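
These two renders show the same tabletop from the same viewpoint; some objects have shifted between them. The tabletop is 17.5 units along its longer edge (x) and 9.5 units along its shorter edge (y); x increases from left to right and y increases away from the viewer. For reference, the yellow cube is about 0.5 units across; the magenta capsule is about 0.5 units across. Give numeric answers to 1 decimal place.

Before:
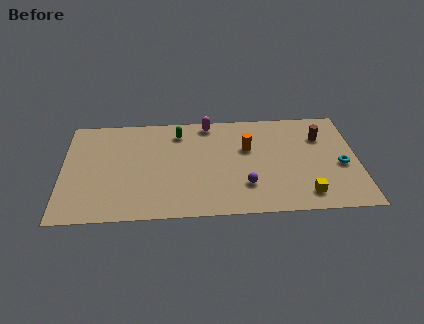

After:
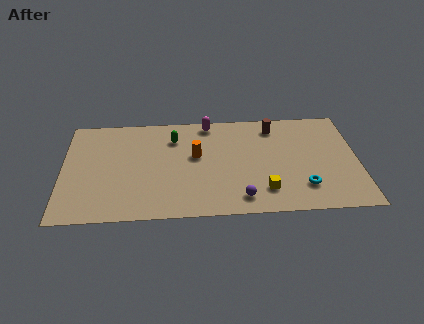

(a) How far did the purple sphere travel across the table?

1.1

From (10.8, 2.6) to (10.5, 1.5), the purple sphere covered √(0.3² + 1.1²) ≈ 1.1 units.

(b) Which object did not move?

the magenta capsule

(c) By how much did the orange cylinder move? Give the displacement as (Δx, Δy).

(-3.1, -0.5)

The orange cylinder started near (11.0, 6.0) and ended near (7.9, 5.5).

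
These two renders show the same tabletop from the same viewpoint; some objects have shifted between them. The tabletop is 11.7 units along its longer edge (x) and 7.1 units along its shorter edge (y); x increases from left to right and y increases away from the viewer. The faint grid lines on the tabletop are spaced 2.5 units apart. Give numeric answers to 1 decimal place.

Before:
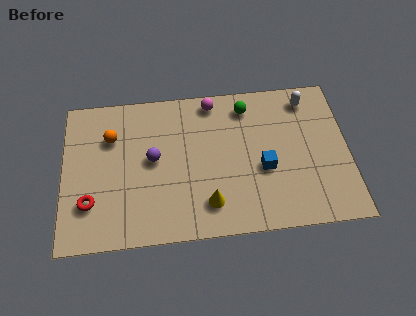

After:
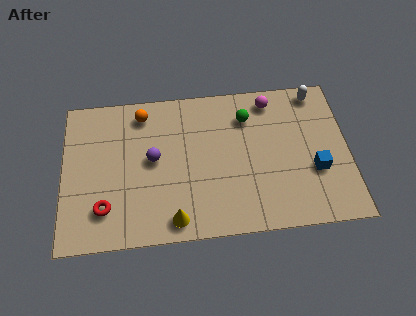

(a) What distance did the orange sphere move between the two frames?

1.6

The orange sphere was near (2.0, 5.0) before and (3.3, 6.0) after, so it travelled √(1.3² + 1.0²) ≈ 1.6 units.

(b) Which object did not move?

the purple sphere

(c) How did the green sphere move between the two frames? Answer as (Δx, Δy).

(0.0, -0.5)

From the two frames, the green sphere sits at roughly (7.6, 5.9) before and (7.6, 5.4) after.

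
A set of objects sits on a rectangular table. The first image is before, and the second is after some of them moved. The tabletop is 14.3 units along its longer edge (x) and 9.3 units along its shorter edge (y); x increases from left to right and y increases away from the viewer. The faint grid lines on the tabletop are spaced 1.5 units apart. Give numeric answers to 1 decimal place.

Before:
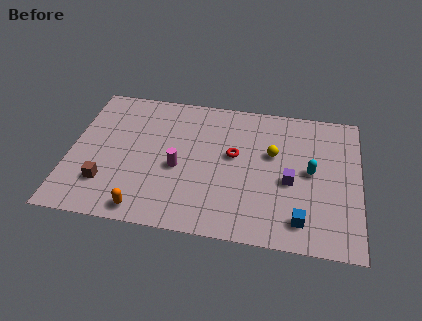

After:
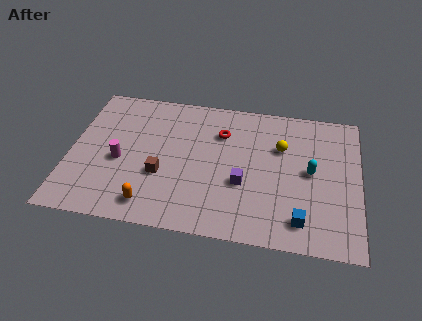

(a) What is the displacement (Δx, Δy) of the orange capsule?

(0.3, 0.4)

The orange capsule started near (3.9, 1.0) and ended near (4.2, 1.4).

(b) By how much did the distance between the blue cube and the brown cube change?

-2.5

They were about 9.6 units apart before and 7.1 after — 2.5 units closer together.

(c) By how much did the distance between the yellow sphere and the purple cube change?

+1.3

They were about 1.9 units apart before and 3.2 after — 1.3 units further apart.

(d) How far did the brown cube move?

2.9

The brown cube moved from about (1.9, 2.4) to (4.6, 3.4), a distance of √(2.7² + 1.0²) ≈ 2.9.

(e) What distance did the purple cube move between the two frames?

2.4

The purple cube moved from about (10.9, 4.0) to (8.6, 3.5), a distance of √(2.3² + 0.5²) ≈ 2.4.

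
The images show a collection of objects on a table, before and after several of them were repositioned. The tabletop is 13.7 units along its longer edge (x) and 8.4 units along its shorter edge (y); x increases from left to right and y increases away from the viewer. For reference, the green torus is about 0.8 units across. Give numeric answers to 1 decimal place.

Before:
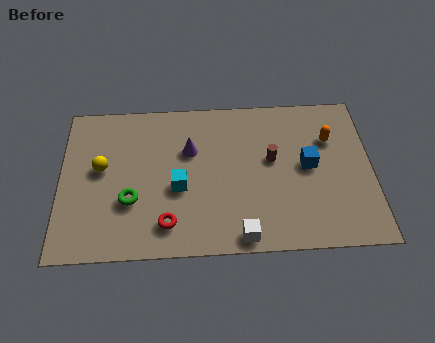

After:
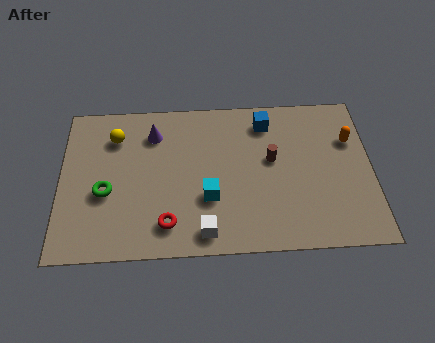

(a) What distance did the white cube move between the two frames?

1.6

From (7.9, 0.8) to (6.3, 1.1), the white cube covered √(1.6² + 0.3²) ≈ 1.6 units.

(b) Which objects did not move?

the red torus and the brown cylinder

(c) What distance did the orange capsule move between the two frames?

0.9

From (11.9, 5.8) to (12.8, 5.7), the orange capsule covered √(0.9² + 0.1²) ≈ 0.9 units.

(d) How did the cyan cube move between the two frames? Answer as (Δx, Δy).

(1.3, -0.6)

The cyan cube started near (5.2, 3.5) and ended near (6.5, 2.9).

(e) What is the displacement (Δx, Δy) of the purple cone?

(-1.6, 1.0)

The purple cone was at about (5.7, 5.5) and moved to about (4.1, 6.5).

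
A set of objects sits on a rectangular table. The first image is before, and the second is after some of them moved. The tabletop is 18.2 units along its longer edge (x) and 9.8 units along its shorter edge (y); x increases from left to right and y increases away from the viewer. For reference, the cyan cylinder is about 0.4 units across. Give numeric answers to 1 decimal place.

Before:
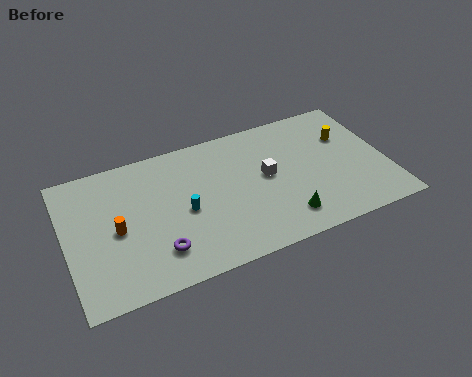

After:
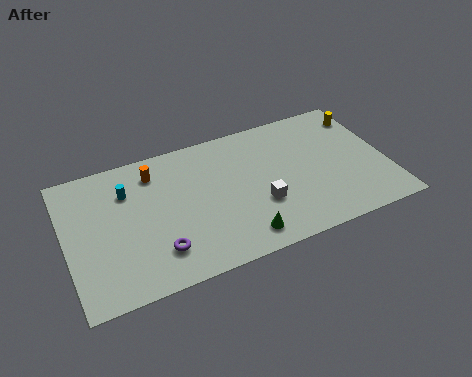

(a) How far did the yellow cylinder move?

1.8

The yellow cylinder was near (16.2, 6.6) before and (17.4, 7.9) after, so it travelled √(1.2² + 1.3²) ≈ 1.8 units.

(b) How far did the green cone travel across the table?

2.5

From (12.0, 1.9) to (9.5, 1.5), the green cone covered √(2.5² + 0.4²) ≈ 2.5 units.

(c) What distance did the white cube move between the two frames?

2.0

The white cube moved from about (11.4, 5.3) to (10.8, 3.4), a distance of √(0.6² + 1.9²) ≈ 2.0.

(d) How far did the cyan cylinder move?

4.0

The cyan cylinder moved from about (6.6, 4.5) to (3.6, 7.1), a distance of √(3.0² + 2.6²) ≈ 4.0.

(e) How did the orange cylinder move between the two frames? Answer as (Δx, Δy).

(2.4, 3.3)

From the two frames, the orange cylinder sits at roughly (2.8, 4.6) before and (5.2, 7.9) after.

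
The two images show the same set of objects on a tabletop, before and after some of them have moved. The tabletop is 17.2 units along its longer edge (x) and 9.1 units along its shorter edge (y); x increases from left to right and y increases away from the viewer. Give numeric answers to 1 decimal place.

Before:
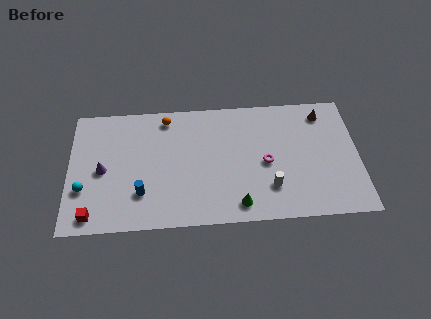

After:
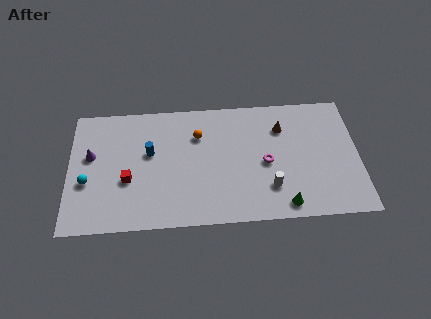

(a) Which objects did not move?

the white cylinder and the magenta torus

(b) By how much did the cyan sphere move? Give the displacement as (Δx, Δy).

(0.2, 0.5)

From the two frames, the cyan sphere sits at roughly (0.9, 3.0) before and (1.1, 3.5) after.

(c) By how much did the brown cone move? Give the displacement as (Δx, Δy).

(-2.5, -0.9)

The brown cone started near (15.2, 7.6) and ended near (12.7, 6.7).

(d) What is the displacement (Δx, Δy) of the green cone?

(2.7, -0.2)

From the two frames, the green cone sits at roughly (10.0, 1.3) before and (12.7, 1.1) after.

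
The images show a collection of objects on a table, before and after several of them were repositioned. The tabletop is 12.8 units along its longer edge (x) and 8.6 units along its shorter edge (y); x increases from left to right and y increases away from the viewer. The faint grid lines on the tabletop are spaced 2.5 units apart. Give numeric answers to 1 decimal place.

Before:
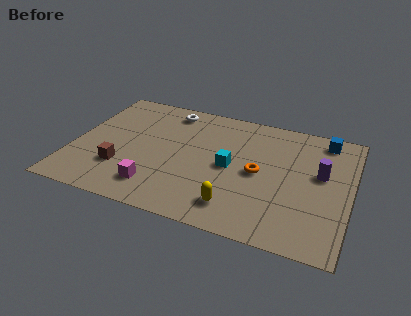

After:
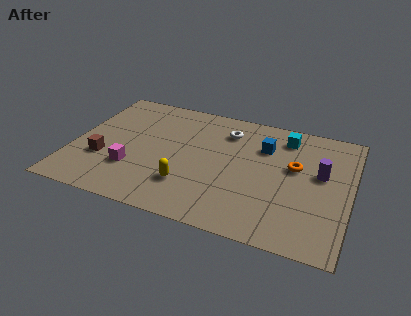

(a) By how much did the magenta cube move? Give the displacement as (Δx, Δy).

(-1.2, 0.9)

The magenta cube was at about (4.1, 1.7) and moved to about (2.9, 2.6).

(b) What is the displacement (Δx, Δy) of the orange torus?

(1.6, 0.9)

The orange torus started near (8.6, 4.2) and ended near (10.2, 5.1).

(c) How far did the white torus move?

2.9

The white torus was near (4.1, 7.4) before and (6.9, 6.7) after, so it travelled √(2.8² + 0.7²) ≈ 2.9 units.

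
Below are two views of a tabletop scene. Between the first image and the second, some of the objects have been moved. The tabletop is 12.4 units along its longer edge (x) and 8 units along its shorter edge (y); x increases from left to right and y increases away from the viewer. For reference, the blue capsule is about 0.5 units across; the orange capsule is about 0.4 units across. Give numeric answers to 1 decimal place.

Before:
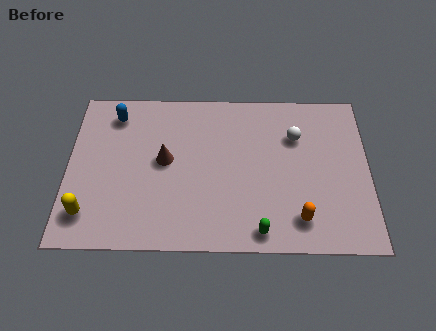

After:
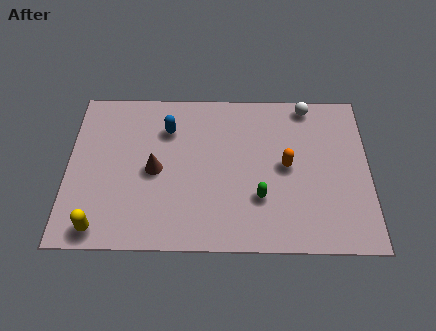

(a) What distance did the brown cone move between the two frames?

0.6

From (4.0, 4.3) to (3.6, 3.8), the brown cone covered √(0.4² + 0.5²) ≈ 0.6 units.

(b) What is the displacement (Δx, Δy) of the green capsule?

(0.0, 1.6)

The green capsule started near (7.9, 0.9) and ended near (7.9, 2.5).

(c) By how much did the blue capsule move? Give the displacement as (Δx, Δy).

(2.2, -0.7)

The blue capsule was at about (1.9, 6.6) and moved to about (4.1, 5.9).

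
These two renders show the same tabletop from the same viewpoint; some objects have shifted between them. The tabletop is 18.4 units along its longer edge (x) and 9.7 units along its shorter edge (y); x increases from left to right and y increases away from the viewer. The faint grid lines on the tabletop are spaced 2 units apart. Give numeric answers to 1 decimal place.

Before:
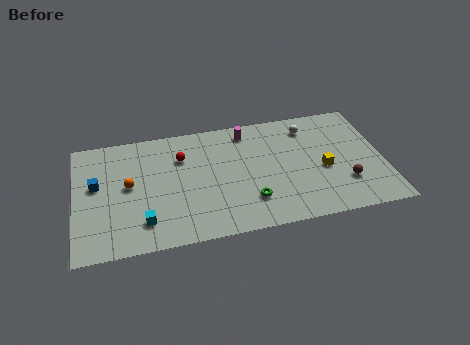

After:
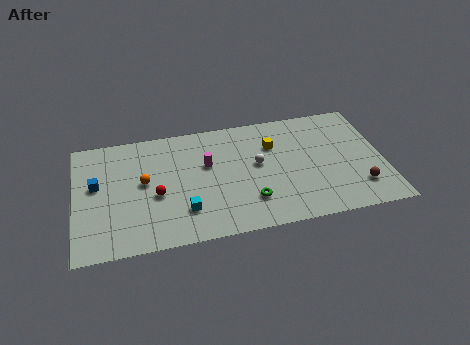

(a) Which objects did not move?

the blue cube and the green torus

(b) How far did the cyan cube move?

2.4

From (4.0, 2.1) to (6.4, 2.5), the cyan cube covered √(2.4² + 0.4²) ≈ 2.4 units.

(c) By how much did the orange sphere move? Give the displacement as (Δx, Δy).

(0.9, 0.1)

The orange sphere started near (3.2, 5.2) and ended near (4.1, 5.3).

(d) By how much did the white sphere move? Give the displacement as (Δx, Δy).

(-3.2, -2.5)

From the two frames, the white sphere sits at roughly (14.1, 7.9) before and (10.9, 5.4) after.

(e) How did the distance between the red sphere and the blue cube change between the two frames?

-1.5

Before: roughly 5.3 units apart; after: 3.8. That's 1.5 units closer together.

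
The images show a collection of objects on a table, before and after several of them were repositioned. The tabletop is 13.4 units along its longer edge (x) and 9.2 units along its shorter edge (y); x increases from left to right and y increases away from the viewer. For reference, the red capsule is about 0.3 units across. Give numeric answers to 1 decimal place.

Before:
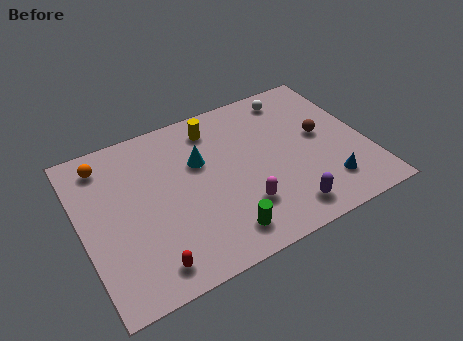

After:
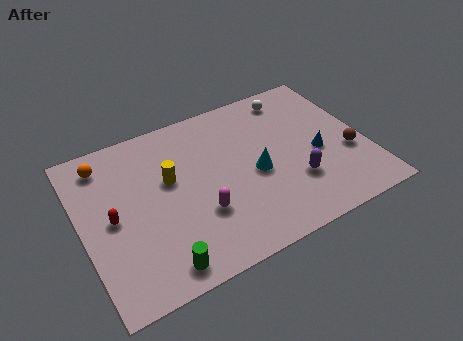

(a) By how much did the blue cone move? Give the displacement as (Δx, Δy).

(-0.1, 2.0)

The blue cone was at about (11.2, 2.0) and moved to about (11.1, 4.0).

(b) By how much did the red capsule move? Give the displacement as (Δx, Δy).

(-1.3, 3.2)

From the two frames, the red capsule sits at roughly (2.7, 1.3) before and (1.4, 4.5) after.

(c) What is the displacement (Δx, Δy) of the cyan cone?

(2.4, -1.8)

The cyan cone started near (5.7, 5.9) and ended near (8.1, 4.1).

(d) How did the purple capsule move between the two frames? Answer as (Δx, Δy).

(0.7, 1.4)

The purple capsule was at about (9.1, 1.4) and moved to about (9.8, 2.8).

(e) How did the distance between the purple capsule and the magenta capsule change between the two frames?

+2.3

They were about 2.2 units apart before and 4.5 after — 2.3 units further apart.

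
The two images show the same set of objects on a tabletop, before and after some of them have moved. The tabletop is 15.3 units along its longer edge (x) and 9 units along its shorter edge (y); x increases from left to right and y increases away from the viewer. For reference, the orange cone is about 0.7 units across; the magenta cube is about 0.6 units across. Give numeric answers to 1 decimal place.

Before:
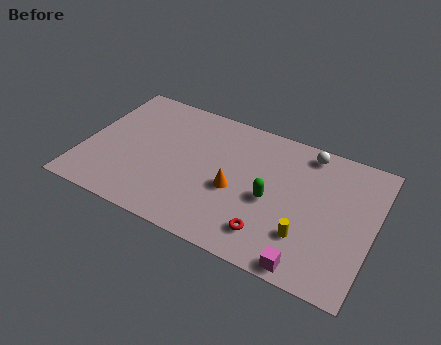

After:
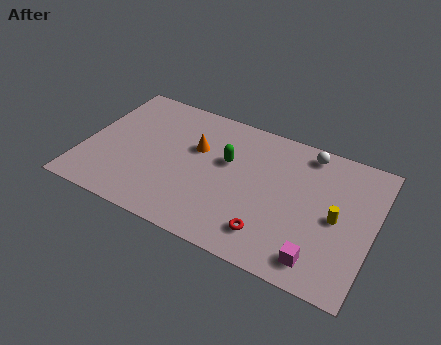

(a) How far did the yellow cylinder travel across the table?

2.3

The yellow cylinder moved from about (12.0, 2.5) to (13.4, 4.3), a distance of √(1.4² + 1.8²) ≈ 2.3.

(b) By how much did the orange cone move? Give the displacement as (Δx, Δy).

(-2.3, 1.9)

The orange cone started near (8.1, 3.8) and ended near (5.8, 5.7).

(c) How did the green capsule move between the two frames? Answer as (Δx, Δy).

(-2.5, 1.5)

From the two frames, the green capsule sits at roughly (10.0, 4.0) before and (7.5, 5.5) after.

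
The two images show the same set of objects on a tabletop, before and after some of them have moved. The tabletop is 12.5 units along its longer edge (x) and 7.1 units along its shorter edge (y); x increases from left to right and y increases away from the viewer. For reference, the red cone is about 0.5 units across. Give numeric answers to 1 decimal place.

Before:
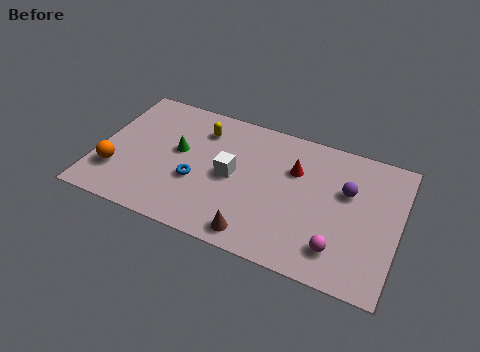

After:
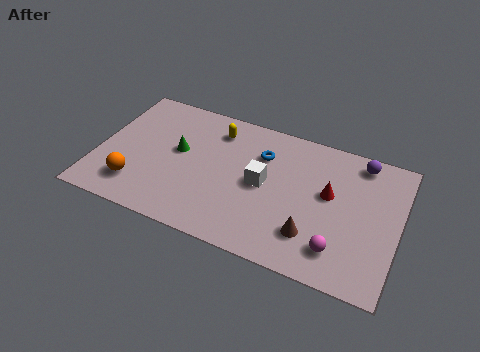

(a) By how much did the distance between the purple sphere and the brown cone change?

-0.3

They were about 5.0 units apart before and 4.7 after — 0.3 units closer together.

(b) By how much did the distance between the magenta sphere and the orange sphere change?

-0.9

They were about 9.3 units apart before and 8.4 after — 0.9 units closer together.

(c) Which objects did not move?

the magenta sphere and the green cone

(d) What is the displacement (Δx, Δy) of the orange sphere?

(0.9, -0.4)

From the two frames, the orange sphere sits at roughly (0.9, 2.0) before and (1.8, 1.6) after.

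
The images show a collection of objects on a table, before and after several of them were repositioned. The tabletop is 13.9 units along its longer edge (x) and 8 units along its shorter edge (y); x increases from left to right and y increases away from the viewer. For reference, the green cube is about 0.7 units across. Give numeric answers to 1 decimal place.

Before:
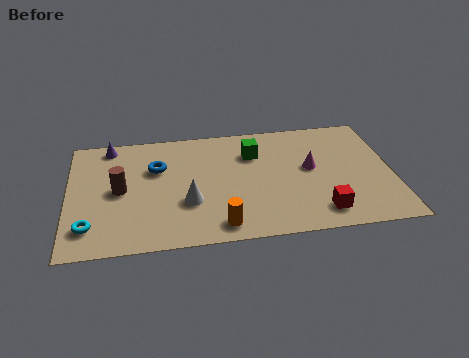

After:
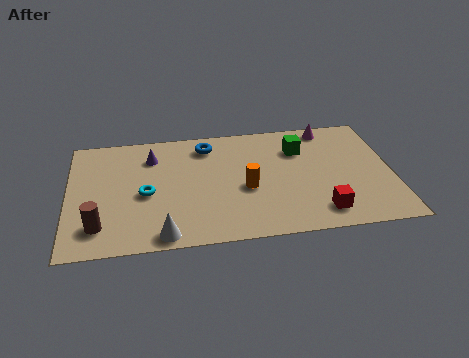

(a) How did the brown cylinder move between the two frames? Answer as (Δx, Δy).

(-0.9, -2.3)

The brown cylinder was at about (2.2, 4.0) and moved to about (1.3, 1.7).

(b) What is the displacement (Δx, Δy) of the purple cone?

(1.8, -1.0)

From the two frames, the purple cone sits at roughly (1.8, 7.1) before and (3.6, 6.1) after.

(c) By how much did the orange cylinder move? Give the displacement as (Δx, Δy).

(1.2, 2.3)

The orange cylinder was at about (6.4, 1.1) and moved to about (7.6, 3.4).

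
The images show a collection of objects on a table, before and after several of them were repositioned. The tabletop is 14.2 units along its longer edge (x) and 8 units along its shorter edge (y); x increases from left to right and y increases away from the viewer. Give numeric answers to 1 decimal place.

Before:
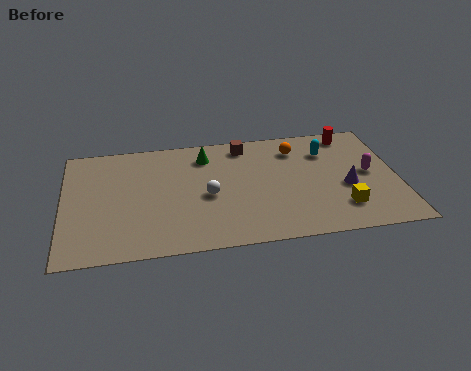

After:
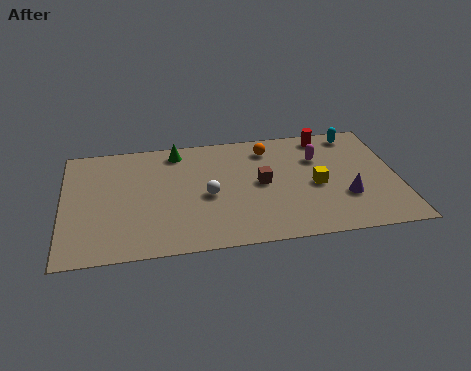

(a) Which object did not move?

the white sphere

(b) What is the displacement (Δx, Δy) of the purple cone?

(-0.1, -0.7)

From the two frames, the purple cone sits at roughly (12.0, 3.3) before and (11.9, 2.6) after.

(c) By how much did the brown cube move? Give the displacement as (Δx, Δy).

(0.6, -2.8)

The brown cube was at about (7.8, 6.9) and moved to about (8.4, 4.1).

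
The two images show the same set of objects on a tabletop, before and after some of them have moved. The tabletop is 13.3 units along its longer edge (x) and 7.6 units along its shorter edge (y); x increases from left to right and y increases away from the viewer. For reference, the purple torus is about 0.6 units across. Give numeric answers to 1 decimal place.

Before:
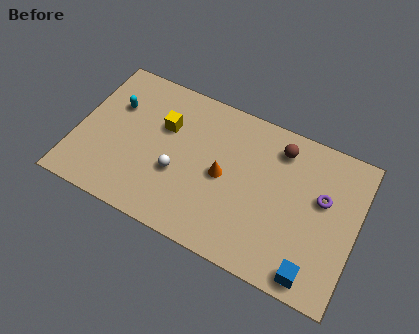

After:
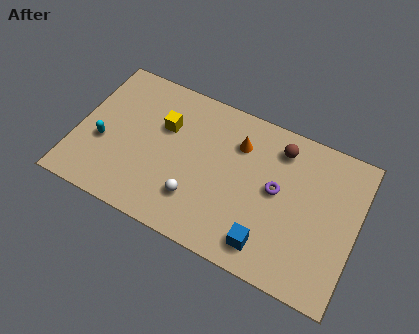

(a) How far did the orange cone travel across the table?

2.0

The orange cone moved from about (7.0, 3.7) to (7.5, 5.6), a distance of √(0.5² + 1.9²) ≈ 2.0.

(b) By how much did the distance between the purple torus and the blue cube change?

-0.9

Before: roughly 3.7 units apart; after: 2.8. That's 0.9 units closer together.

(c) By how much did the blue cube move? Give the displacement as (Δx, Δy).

(-2.2, 0.4)

The blue cube was at about (11.6, 0.9) and moved to about (9.4, 1.3).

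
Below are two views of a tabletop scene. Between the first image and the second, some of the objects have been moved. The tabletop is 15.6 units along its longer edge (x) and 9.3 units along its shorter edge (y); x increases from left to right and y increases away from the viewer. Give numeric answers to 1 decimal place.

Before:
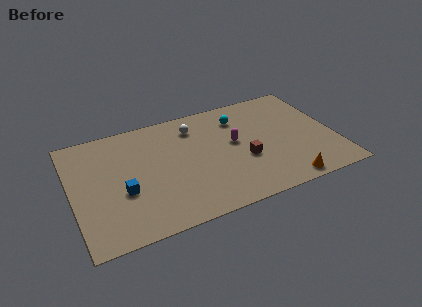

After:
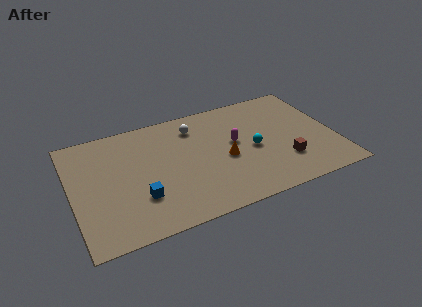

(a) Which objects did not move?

the magenta capsule and the white sphere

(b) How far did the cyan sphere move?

2.9

From (10.2, 7.2) to (10.7, 4.3), the cyan sphere covered √(0.5² + 2.9²) ≈ 2.9 units.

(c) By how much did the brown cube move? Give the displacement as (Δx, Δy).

(2.3, -1.0)

From the two frames, the brown cube sits at roughly (10.1, 3.6) before and (12.4, 2.6) after.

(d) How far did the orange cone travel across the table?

4.5

The orange cone was near (12.2, 0.9) before and (9.0, 4.1) after, so it travelled √(3.2² + 3.2²) ≈ 4.5 units.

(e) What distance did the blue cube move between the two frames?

1.2

The blue cube moved from about (2.9, 3.6) to (3.8, 2.8), a distance of √(0.9² + 0.8²) ≈ 1.2.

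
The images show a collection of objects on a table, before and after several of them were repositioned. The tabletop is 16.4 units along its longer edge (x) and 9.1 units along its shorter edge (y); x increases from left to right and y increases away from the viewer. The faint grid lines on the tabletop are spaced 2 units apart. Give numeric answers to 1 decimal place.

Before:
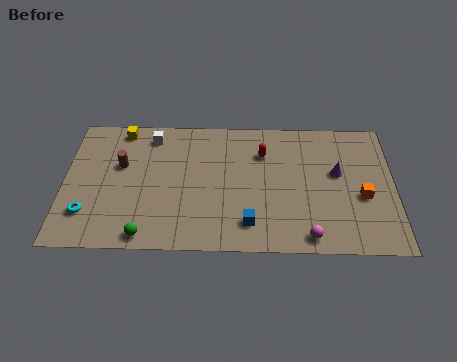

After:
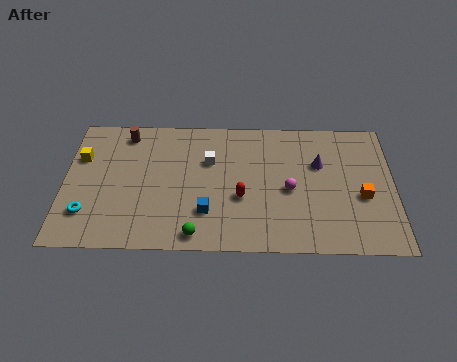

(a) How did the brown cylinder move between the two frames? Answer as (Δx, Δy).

(0.2, 2.2)

The brown cylinder was at about (2.8, 5.6) and moved to about (3.0, 7.8).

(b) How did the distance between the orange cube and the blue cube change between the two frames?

+1.9

Before: roughly 5.9 units apart; after: 7.8. That's 1.9 units further apart.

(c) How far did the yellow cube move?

2.8

The yellow cube was near (2.8, 8.1) before and (0.8, 6.1) after, so it travelled √(2.0² + 2.0²) ≈ 2.8 units.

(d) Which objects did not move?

the cyan torus and the orange cube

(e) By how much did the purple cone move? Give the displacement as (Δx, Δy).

(-0.9, 0.6)

The purple cone started near (13.6, 5.3) and ended near (12.7, 5.9).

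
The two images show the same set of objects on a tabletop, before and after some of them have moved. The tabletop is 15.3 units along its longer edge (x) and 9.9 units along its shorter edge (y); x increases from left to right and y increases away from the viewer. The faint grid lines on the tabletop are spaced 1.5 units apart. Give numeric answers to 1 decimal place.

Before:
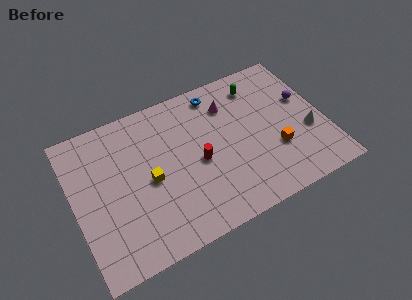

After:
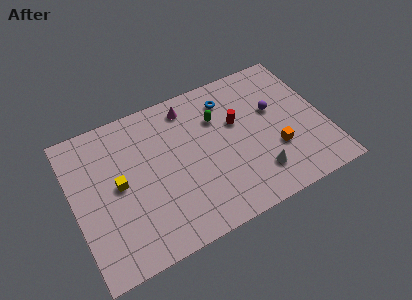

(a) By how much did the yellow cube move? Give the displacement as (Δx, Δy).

(-1.8, 0.5)

The yellow cube was at about (4.5, 4.6) and moved to about (2.7, 5.1).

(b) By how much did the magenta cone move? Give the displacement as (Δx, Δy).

(-2.4, 0.9)

The magenta cone started near (9.8, 7.5) and ended near (7.4, 8.4).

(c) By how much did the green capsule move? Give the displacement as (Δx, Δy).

(-2.7, -1.2)

The green capsule started near (11.7, 8.1) and ended near (9.0, 6.9).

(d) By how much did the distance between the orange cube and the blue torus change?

-0.9

They were about 6.0 units apart before and 5.1 after — 0.9 units closer together.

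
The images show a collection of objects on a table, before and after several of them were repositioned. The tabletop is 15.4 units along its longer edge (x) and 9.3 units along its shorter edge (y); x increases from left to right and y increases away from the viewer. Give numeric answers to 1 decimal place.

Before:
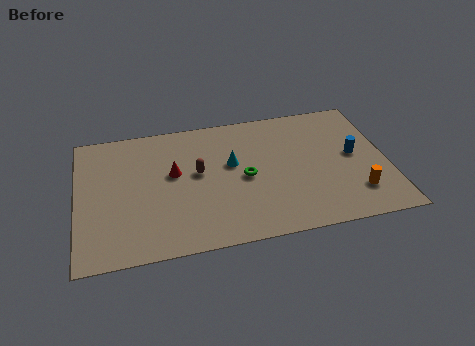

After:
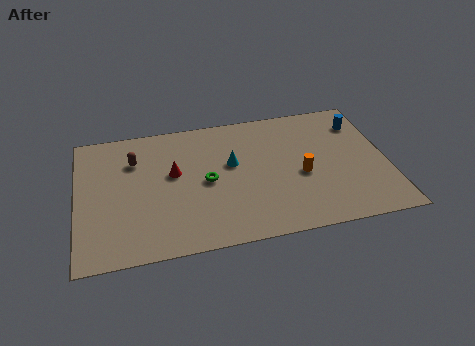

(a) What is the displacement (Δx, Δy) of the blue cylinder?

(0.5, 2.3)

From the two frames, the blue cylinder sits at roughly (13.8, 4.9) before and (14.3, 7.2) after.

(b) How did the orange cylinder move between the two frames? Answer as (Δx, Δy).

(-2.6, 1.8)

The orange cylinder was at about (13.7, 2.2) and moved to about (11.1, 4.0).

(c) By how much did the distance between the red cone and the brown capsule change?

+1.1

They were about 1.2 units apart before and 2.3 after — 1.1 units further apart.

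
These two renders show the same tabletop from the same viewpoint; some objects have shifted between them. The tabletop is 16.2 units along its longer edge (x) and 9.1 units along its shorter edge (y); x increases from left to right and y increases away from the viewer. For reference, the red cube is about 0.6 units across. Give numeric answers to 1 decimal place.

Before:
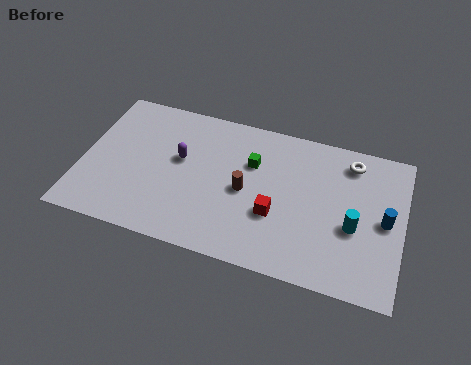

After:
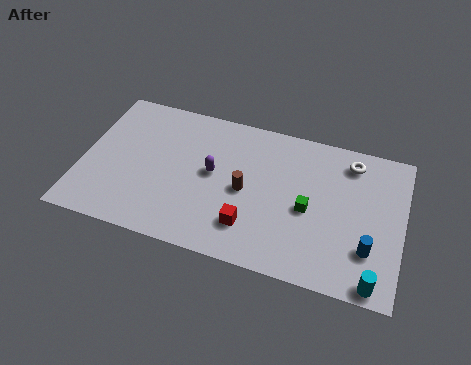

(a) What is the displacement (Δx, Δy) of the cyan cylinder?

(1.2, -2.9)

From the two frames, the cyan cylinder sits at roughly (13.8, 3.7) before and (15.0, 0.8) after.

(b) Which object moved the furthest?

the green cube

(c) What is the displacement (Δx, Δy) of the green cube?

(3.0, -2.0)

The green cube was at about (8.5, 6.1) and moved to about (11.5, 4.1).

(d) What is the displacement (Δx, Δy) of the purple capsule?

(1.7, -0.4)

From the two frames, the purple capsule sits at roughly (4.9, 5.3) before and (6.6, 4.9) after.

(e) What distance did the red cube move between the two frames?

1.6

The red cube moved from about (9.9, 3.3) to (8.7, 2.2), a distance of √(1.2² + 1.1²) ≈ 1.6.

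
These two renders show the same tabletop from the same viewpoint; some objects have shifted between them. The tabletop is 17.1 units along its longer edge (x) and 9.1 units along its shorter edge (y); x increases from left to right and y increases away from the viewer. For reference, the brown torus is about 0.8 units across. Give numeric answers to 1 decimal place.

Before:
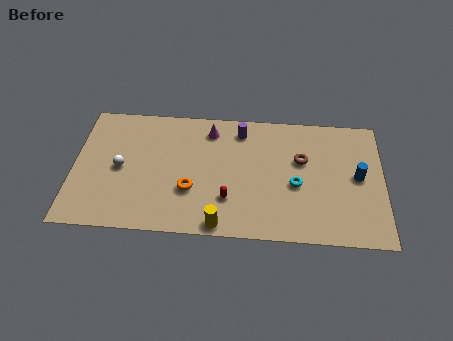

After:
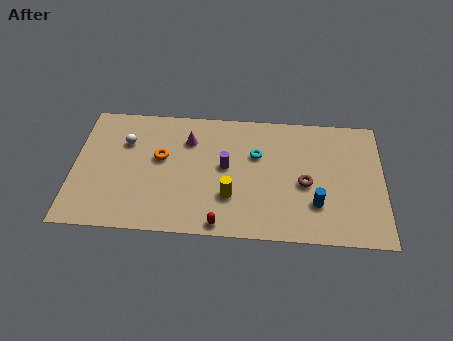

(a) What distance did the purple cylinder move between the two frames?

2.8

The purple cylinder moved from about (9.2, 7.6) to (8.4, 4.9), a distance of √(0.8² + 2.7²) ≈ 2.8.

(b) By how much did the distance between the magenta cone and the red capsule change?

+1.2

The distance was about 5.0 in the first image and 6.2 in the second, so they moved 1.2 units further apart.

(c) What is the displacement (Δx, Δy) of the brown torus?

(0.2, -1.7)

From the two frames, the brown torus sits at roughly (12.6, 5.7) before and (12.8, 4.0) after.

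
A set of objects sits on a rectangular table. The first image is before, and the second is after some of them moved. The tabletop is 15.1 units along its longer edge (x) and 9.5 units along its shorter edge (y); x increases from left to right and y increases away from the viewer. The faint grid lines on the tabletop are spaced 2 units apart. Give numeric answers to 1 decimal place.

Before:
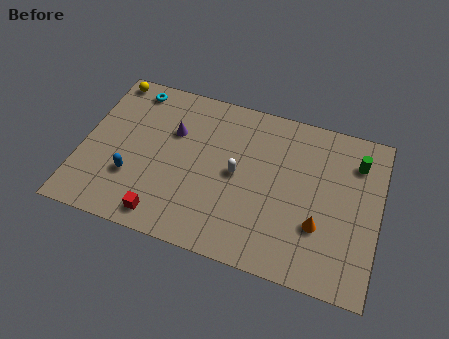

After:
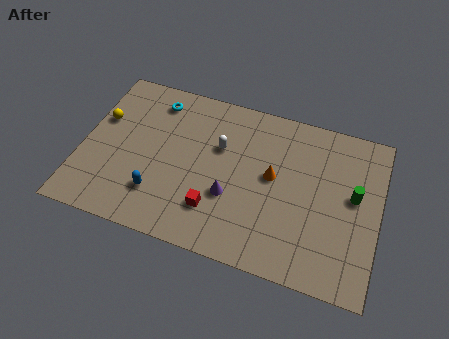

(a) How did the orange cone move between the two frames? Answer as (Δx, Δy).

(-2.5, 2.1)

From the two frames, the orange cone sits at roughly (12.2, 3.1) before and (9.7, 5.2) after.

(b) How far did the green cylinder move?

2.0

The green cylinder was near (13.8, 7.3) before and (13.8, 5.3) after, so it travelled √(0.0² + 2.0²) ≈ 2.0 units.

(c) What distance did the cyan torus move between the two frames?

1.3

The cyan torus moved from about (2.2, 8.3) to (3.4, 7.9), a distance of √(1.2² + 0.4²) ≈ 1.3.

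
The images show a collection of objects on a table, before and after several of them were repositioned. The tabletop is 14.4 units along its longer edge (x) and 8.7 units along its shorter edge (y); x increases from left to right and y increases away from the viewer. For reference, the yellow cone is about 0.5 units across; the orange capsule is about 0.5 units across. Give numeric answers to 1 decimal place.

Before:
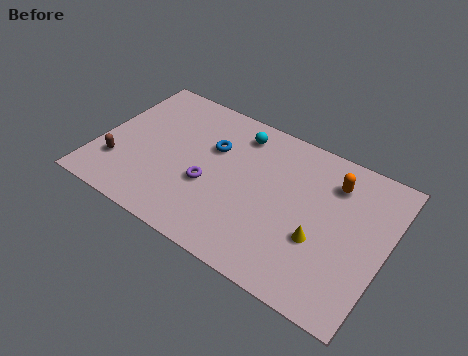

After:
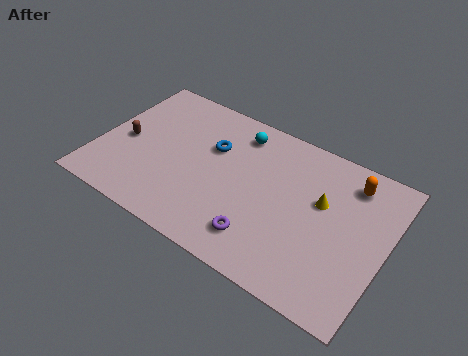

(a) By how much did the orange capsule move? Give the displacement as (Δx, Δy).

(0.8, 0.4)

The orange capsule was at about (11.5, 6.7) and moved to about (12.3, 7.1).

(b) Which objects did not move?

the blue torus and the cyan sphere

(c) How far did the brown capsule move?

1.6

The brown capsule moved from about (1.2, 2.4) to (1.3, 4.0), a distance of √(0.1² + 1.6²) ≈ 1.6.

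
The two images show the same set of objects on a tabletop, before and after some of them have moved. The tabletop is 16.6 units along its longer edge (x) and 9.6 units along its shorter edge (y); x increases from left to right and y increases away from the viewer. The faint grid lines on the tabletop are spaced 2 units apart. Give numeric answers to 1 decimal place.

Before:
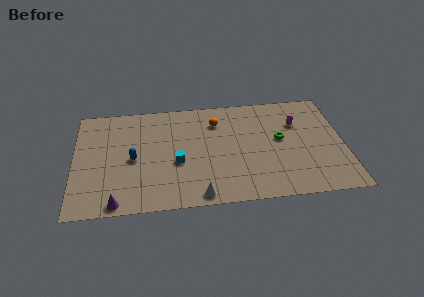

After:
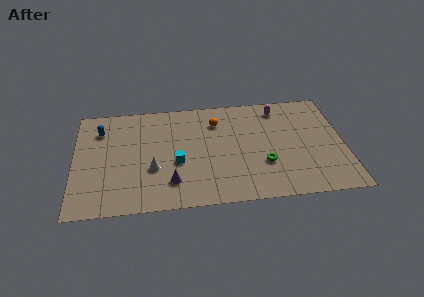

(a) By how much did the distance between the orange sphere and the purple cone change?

-3.1

The distance was about 9.0 in the first image and 5.9 in the second, so they moved 3.1 units closer together.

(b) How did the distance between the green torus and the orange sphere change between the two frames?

+0.6

They were about 4.4 units apart before and 5.0 after — 0.6 units further apart.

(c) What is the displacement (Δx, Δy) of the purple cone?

(3.3, 1.4)

From the two frames, the purple cone sits at roughly (2.6, 0.8) before and (5.9, 2.2) after.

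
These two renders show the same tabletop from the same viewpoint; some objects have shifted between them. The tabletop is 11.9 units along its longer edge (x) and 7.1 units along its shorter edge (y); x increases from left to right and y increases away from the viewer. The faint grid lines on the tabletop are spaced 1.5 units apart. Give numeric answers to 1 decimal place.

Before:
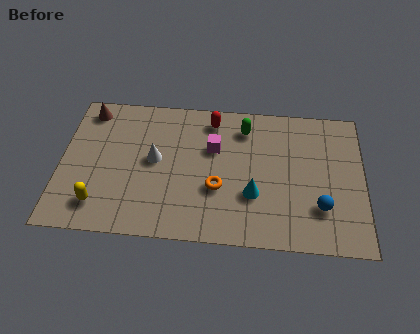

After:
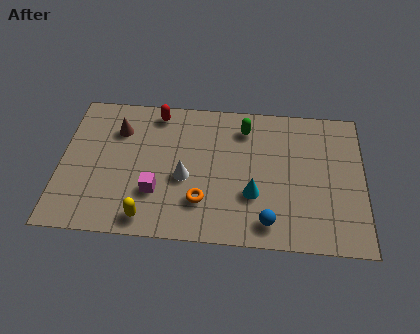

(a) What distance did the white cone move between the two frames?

1.4

The white cone was near (3.7, 3.8) before and (4.9, 3.0) after, so it travelled √(1.2² + 0.8²) ≈ 1.4 units.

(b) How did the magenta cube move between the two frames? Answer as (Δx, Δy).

(-2.2, -2.4)

From the two frames, the magenta cube sits at roughly (6.0, 4.6) before and (3.8, 2.2) after.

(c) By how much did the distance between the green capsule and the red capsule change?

+2.2

The distance was about 1.3 in the first image and 3.5 in the second, so they moved 2.2 units further apart.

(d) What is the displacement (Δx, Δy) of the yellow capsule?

(1.9, -0.5)

From the two frames, the yellow capsule sits at roughly (1.6, 1.4) before and (3.5, 0.9) after.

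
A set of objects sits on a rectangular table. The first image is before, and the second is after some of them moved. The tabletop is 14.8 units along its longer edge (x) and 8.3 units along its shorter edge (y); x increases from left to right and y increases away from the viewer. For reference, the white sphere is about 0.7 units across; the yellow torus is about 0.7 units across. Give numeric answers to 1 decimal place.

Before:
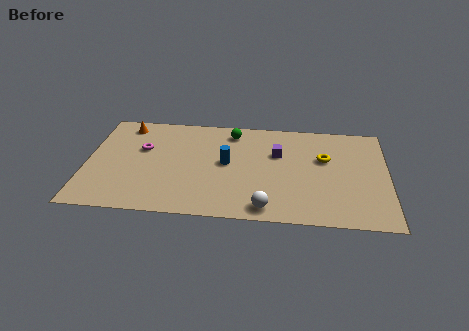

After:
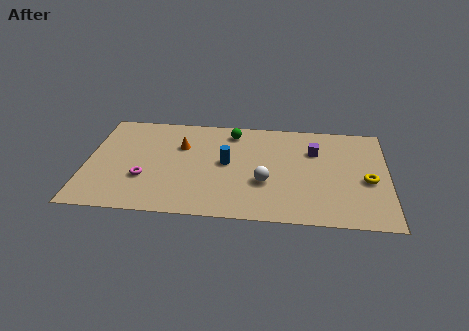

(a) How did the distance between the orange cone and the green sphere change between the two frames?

-2.4

They were about 5.3 units apart before and 2.9 after — 2.4 units closer together.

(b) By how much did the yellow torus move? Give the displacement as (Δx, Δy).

(2.1, -1.6)

From the two frames, the yellow torus sits at roughly (11.7, 5.2) before and (13.8, 3.6) after.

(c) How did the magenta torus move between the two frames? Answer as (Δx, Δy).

(0.2, -2.4)

The magenta torus was at about (2.7, 5.2) and moved to about (2.9, 2.8).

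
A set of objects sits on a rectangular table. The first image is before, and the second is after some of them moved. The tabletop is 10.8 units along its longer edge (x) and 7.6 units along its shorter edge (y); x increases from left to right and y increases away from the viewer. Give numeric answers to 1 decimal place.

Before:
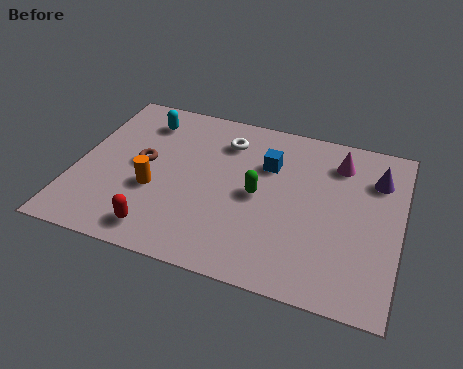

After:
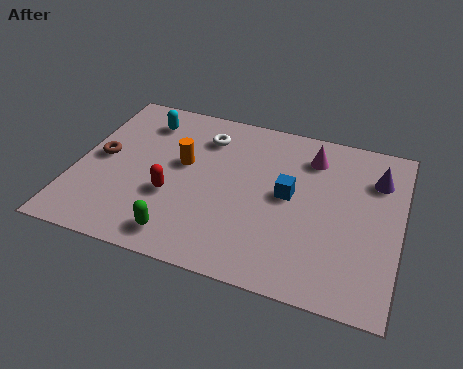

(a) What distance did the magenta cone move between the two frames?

0.9

The magenta cone was near (8.6, 6.0) before and (7.7, 6.0) after, so it travelled √(0.9² + 0.0²) ≈ 0.9 units.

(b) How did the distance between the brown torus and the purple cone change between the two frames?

+1.4

Before: roughly 7.9 units apart; after: 9.3. That's 1.4 units further apart.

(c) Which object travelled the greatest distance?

the green capsule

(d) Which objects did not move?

the purple cone and the cyan capsule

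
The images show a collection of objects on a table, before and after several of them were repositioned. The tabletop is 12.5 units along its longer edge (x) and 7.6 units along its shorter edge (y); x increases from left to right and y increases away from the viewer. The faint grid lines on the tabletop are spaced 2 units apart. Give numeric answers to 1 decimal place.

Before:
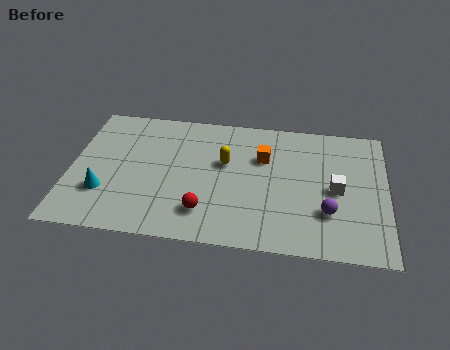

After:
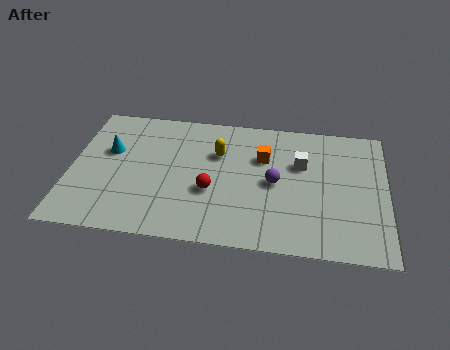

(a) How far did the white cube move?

1.9

The white cube was near (10.5, 3.6) before and (9.1, 4.9) after, so it travelled √(1.4² + 1.3²) ≈ 1.9 units.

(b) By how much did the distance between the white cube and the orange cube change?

-1.8

The distance was about 3.3 in the first image and 1.5 in the second, so they moved 1.8 units closer together.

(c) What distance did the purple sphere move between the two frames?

2.5

The purple sphere moved from about (10.2, 2.3) to (8.1, 3.7), a distance of √(2.1² + 1.4²) ≈ 2.5.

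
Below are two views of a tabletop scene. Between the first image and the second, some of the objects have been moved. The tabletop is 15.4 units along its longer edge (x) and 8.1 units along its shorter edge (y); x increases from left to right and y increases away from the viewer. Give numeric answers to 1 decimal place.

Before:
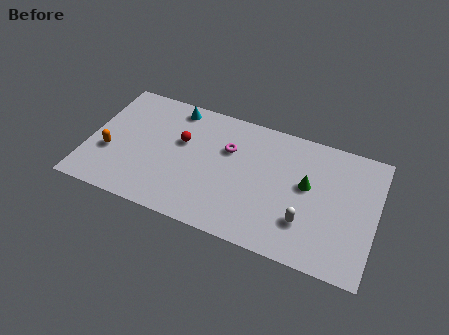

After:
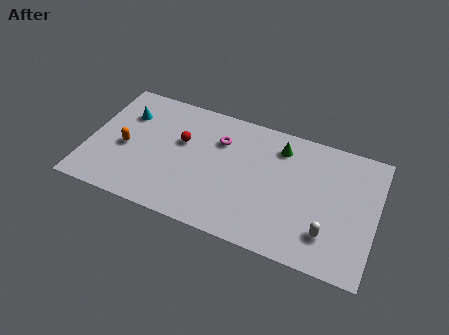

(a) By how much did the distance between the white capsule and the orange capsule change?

+0.5

The distance was about 10.6 in the first image and 11.1 in the second, so they moved 0.5 units further apart.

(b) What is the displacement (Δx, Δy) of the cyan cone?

(-2.5, -1.3)

The cyan cone started near (4.3, 7.1) and ended near (1.8, 5.8).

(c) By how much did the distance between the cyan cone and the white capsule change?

+2.9

Before: roughly 8.9 units apart; after: 11.8. That's 2.9 units further apart.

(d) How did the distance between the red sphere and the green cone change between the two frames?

-1.4

The distance was about 6.8 in the first image and 5.4 in the second, so they moved 1.4 units closer together.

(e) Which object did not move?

the red sphere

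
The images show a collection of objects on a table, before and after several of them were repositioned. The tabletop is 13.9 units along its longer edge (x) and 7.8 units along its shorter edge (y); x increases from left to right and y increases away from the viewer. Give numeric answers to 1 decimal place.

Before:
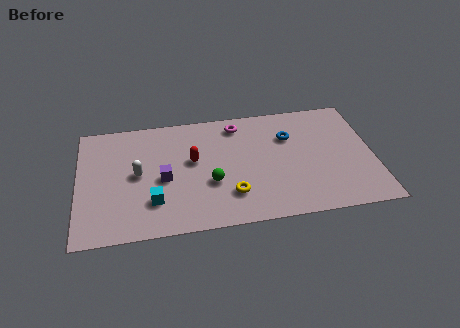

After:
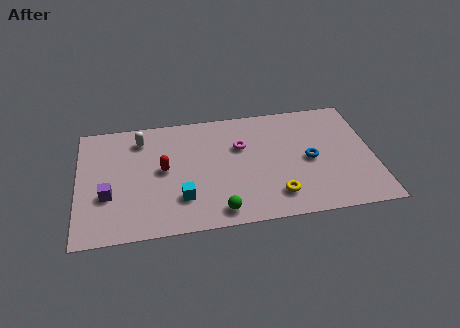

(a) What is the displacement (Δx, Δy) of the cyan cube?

(1.3, 0.0)

The cyan cube was at about (3.5, 2.1) and moved to about (4.8, 2.1).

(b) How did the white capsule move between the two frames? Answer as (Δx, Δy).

(0.2, 2.3)

The white capsule was at about (2.8, 4.0) and moved to about (3.0, 6.3).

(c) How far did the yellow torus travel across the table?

2.1

The yellow torus was near (7.1, 2.0) before and (9.2, 1.6) after, so it travelled √(2.1² + 0.4²) ≈ 2.1 units.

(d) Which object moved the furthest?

the purple cube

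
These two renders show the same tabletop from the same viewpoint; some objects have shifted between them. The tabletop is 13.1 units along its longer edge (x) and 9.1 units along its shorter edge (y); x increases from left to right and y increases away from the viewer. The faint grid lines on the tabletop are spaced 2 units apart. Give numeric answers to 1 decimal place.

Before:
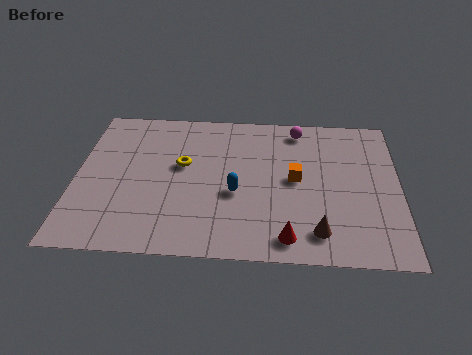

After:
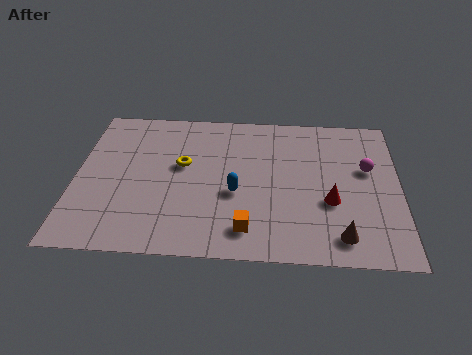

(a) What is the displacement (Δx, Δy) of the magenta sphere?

(2.8, -2.4)

The magenta sphere was at about (9.0, 7.9) and moved to about (11.8, 5.5).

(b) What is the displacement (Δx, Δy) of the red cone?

(1.7, 2.2)

The red cone started near (8.6, 1.2) and ended near (10.3, 3.4).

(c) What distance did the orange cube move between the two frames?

3.6

The orange cube was near (8.9, 4.7) before and (7.0, 1.6) after, so it travelled √(1.9² + 3.1²) ≈ 3.6 units.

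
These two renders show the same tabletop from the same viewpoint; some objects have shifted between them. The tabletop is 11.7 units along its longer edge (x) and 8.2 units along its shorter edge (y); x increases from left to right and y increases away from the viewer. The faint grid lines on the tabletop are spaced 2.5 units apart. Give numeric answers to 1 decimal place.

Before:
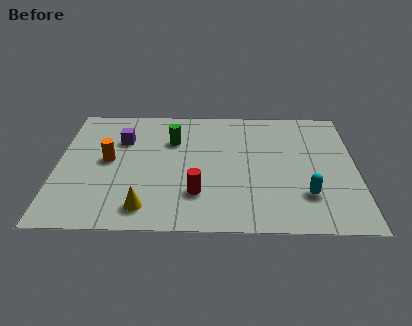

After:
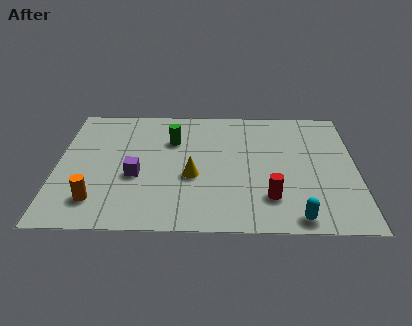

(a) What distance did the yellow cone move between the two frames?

2.7

From (3.5, 1.3) to (5.3, 3.3), the yellow cone covered √(1.8² + 2.0²) ≈ 2.7 units.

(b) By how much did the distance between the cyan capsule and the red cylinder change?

-2.6

They were about 4.2 units apart before and 1.6 after — 2.6 units closer together.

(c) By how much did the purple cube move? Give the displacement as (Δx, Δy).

(0.6, -2.4)

The purple cube started near (2.5, 5.7) and ended near (3.1, 3.3).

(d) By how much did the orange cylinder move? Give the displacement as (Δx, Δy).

(-0.4, -2.6)

The orange cylinder was at about (2.0, 4.3) and moved to about (1.6, 1.7).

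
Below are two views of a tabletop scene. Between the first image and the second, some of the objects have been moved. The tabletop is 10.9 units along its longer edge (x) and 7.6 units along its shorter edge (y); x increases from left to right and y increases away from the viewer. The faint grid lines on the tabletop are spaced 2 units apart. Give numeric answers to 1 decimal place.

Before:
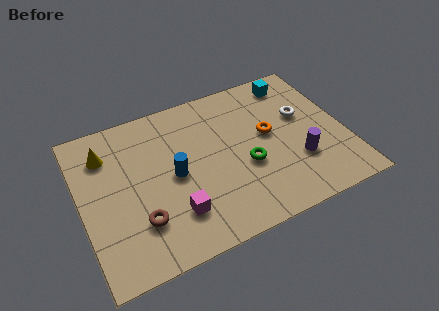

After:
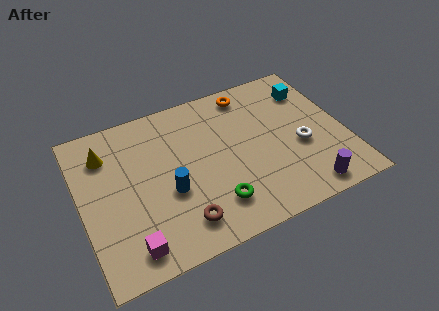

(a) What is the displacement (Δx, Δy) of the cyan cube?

(0.6, -0.7)

The cyan cube was at about (9.2, 6.5) and moved to about (9.8, 5.8).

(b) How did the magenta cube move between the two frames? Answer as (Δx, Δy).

(-1.9, -0.8)

The magenta cube was at about (3.6, 1.9) and moved to about (1.7, 1.1).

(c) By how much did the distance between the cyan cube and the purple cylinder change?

+0.9

The distance was about 4.1 in the first image and 5.0 in the second, so they moved 0.9 units further apart.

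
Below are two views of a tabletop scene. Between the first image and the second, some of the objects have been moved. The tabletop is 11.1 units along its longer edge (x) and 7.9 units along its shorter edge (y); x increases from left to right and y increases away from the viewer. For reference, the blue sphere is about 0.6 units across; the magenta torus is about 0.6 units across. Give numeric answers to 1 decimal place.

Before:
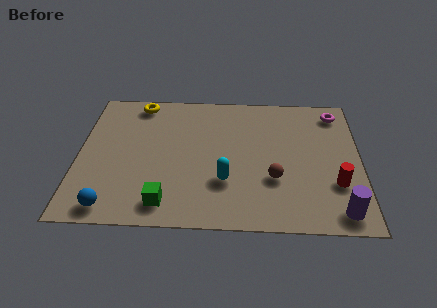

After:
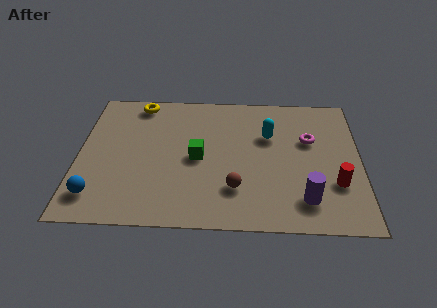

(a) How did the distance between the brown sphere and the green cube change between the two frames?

-2.2

Before: roughly 4.5 units apart; after: 2.3. That's 2.2 units closer together.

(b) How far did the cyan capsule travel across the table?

3.2

The cyan capsule was near (5.8, 2.5) before and (7.5, 5.2) after, so it travelled √(1.7² + 2.7²) ≈ 3.2 units.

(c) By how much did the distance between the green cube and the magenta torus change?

-4.1

The distance was about 8.7 in the first image and 4.6 in the second, so they moved 4.1 units closer together.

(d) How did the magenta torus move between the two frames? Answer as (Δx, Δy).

(-1.1, -1.7)

The magenta torus started near (10.2, 6.7) and ended near (9.1, 5.0).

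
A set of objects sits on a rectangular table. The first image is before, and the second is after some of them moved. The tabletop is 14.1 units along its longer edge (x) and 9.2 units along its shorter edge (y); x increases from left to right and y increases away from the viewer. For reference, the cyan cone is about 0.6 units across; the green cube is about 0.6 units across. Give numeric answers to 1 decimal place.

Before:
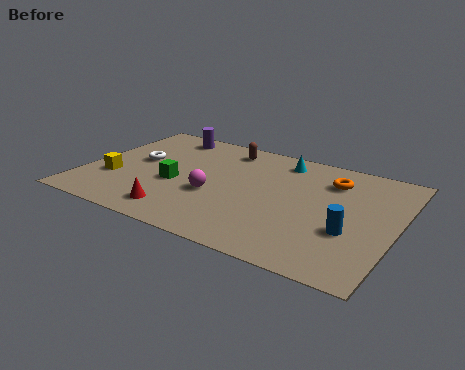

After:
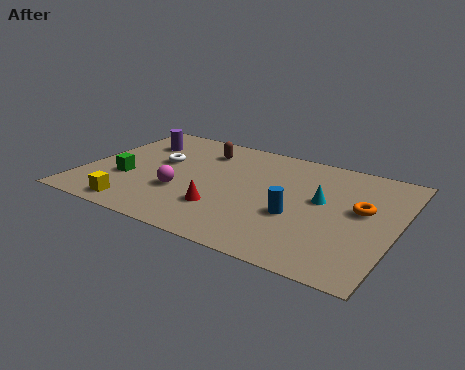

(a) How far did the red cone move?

2.2

The red cone was near (4.7, 1.5) before and (6.6, 2.6) after, so it travelled √(1.9² + 1.1²) ≈ 2.2 units.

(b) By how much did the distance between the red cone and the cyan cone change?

-2.5

Before: roughly 7.4 units apart; after: 4.9. That's 2.5 units closer together.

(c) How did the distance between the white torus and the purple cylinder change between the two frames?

-1.1

Before: roughly 3.0 units apart; after: 1.9. That's 1.1 units closer together.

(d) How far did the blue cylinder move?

2.4

The blue cylinder moved from about (12.2, 3.3) to (9.8, 3.5), a distance of √(2.4² + 0.2²) ≈ 2.4.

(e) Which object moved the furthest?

the cyan cone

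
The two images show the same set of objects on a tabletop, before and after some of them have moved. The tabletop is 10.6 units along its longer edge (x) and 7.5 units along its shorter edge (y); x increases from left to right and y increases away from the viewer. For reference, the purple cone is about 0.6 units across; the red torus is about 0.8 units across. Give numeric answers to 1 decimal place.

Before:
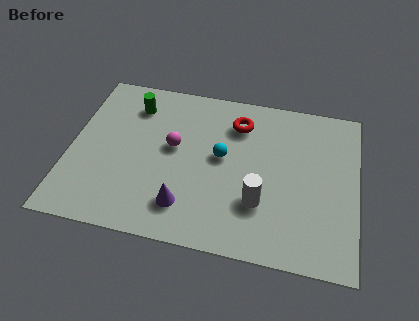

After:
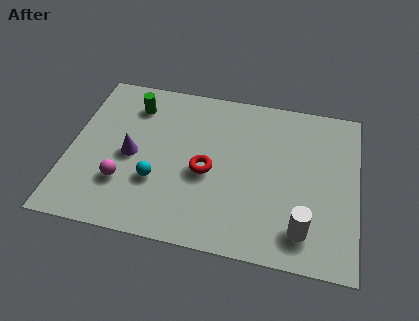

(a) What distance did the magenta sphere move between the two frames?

2.6

The magenta sphere moved from about (3.8, 4.2) to (2.1, 2.2), a distance of √(1.7² + 2.0²) ≈ 2.6.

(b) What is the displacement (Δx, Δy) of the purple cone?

(-2.1, 1.9)

The purple cone started near (4.4, 1.6) and ended near (2.3, 3.5).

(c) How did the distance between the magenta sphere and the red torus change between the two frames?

+0.4

Before: roughly 2.8 units apart; after: 3.2. That's 0.4 units further apart.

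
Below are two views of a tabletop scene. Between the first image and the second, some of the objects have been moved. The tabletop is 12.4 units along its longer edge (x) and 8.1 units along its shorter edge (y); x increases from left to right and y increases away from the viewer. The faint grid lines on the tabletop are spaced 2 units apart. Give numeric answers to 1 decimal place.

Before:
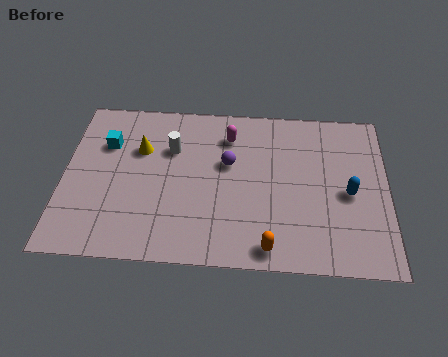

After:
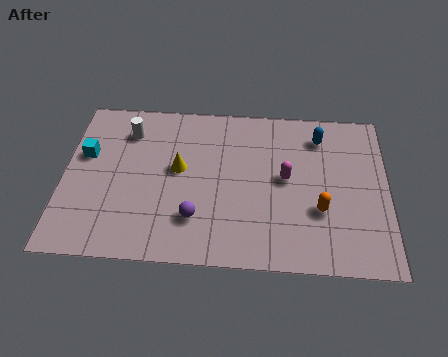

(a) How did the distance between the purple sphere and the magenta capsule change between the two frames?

+2.6

They were about 1.4 units apart before and 4.0 after — 2.6 units further apart.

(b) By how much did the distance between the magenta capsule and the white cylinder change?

+4.1

They were about 2.3 units apart before and 6.4 after — 4.1 units further apart.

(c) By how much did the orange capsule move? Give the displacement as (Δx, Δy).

(1.9, 1.9)

The orange capsule was at about (7.9, 0.9) and moved to about (9.8, 2.8).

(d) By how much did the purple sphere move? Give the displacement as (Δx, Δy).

(-1.2, -2.8)

The purple sphere was at about (6.3, 4.9) and moved to about (5.1, 2.1).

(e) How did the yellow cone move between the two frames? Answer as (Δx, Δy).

(1.5, -0.9)

From the two frames, the yellow cone sits at roughly (2.9, 5.4) before and (4.4, 4.5) after.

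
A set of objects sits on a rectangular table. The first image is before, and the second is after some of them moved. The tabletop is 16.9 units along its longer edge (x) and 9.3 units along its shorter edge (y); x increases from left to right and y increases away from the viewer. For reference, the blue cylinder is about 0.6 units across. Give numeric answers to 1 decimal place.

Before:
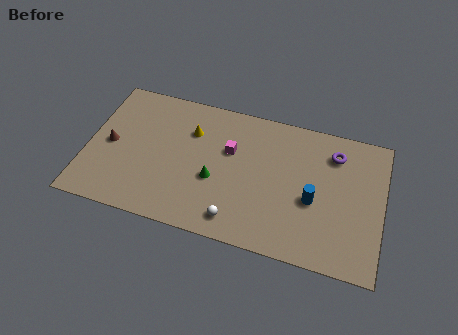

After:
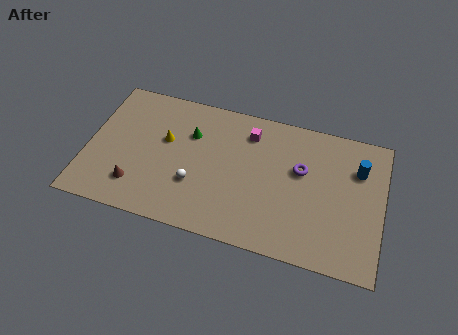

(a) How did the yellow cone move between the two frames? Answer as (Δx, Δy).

(-1.4, -1.0)

The yellow cone started near (5.8, 6.6) and ended near (4.4, 5.6).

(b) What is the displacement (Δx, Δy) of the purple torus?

(-1.8, -1.6)

The purple torus started near (14.0, 7.3) and ended near (12.2, 5.7).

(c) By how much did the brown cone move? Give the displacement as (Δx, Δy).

(1.7, -2.4)

The brown cone was at about (1.3, 4.5) and moved to about (3.0, 2.1).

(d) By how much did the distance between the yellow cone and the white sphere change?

-2.9

They were about 6.0 units apart before and 3.1 after — 2.9 units closer together.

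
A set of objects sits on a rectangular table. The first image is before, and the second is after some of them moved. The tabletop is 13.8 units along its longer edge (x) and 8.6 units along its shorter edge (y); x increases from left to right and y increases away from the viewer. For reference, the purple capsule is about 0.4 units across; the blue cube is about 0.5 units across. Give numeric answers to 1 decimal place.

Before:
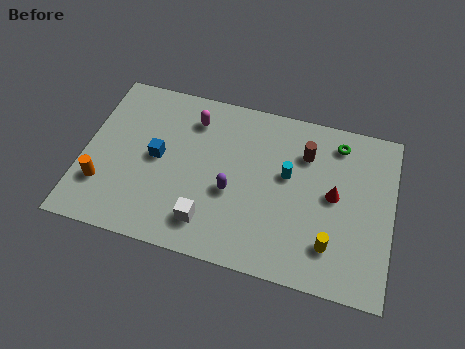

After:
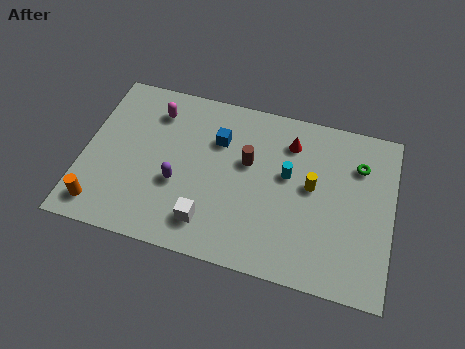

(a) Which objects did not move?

the cyan cylinder and the white cube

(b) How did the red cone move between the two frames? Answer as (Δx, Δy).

(-2.1, 2.2)

From the two frames, the red cone sits at roughly (11.2, 4.5) before and (9.1, 6.7) after.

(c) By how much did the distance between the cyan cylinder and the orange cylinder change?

+0.4

They were about 8.5 units apart before and 8.9 after — 0.4 units further apart.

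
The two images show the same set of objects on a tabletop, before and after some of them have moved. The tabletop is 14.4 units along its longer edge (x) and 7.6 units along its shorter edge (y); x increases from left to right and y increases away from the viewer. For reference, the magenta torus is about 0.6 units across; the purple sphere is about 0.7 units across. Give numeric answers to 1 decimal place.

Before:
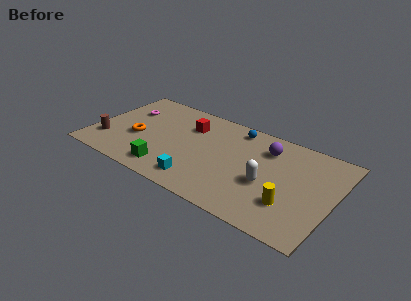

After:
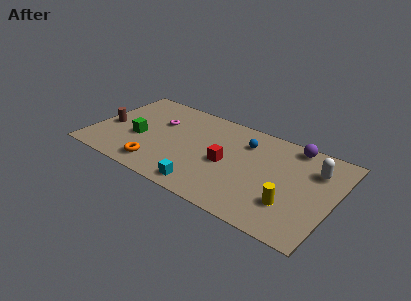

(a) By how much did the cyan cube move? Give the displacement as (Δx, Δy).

(0.4, -0.3)

The cyan cube was at about (6.8, 1.3) and moved to about (7.2, 1.0).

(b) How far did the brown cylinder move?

1.3

From (1.0, 2.0) to (0.9, 3.3), the brown cylinder covered √(0.1² + 1.3²) ≈ 1.3 units.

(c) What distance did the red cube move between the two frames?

3.3

From (5.5, 5.5) to (8.1, 3.5), the red cube covered √(2.6² + 2.0²) ≈ 3.3 units.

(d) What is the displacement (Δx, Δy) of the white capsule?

(2.5, 2.4)

The white capsule was at about (10.6, 3.1) and moved to about (13.1, 5.5).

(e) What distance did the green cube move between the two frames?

2.8

The green cube was near (4.9, 1.3) before and (2.8, 3.1) after, so it travelled √(2.1² + 1.8²) ≈ 2.8 units.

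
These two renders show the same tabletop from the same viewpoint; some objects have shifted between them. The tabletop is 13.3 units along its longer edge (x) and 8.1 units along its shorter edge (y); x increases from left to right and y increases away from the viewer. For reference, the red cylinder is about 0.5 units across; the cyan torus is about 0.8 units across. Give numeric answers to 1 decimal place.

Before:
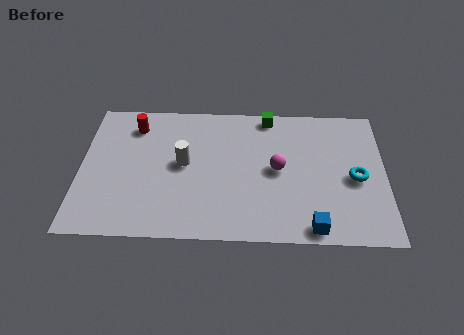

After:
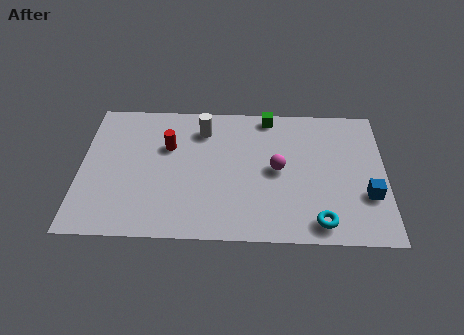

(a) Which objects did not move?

the green cube and the magenta sphere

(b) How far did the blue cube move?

3.1

From (10.1, 0.8) to (12.5, 2.7), the blue cube covered √(2.4² + 1.9²) ≈ 3.1 units.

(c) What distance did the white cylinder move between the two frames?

2.2

The white cylinder moved from about (4.5, 4.3) to (5.3, 6.4), a distance of √(0.8² + 2.1²) ≈ 2.2.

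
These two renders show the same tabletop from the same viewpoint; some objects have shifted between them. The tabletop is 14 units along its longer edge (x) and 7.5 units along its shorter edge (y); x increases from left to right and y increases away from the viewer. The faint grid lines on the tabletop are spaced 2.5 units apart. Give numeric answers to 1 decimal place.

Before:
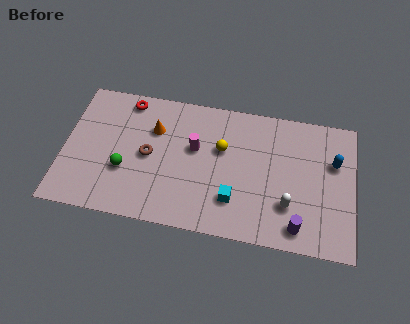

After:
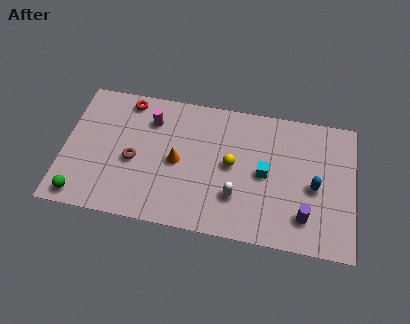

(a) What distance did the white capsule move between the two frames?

2.5

From (10.9, 2.2) to (8.4, 2.2), the white capsule covered √(2.5² + 0.0²) ≈ 2.5 units.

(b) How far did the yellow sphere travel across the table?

0.9

The yellow sphere was near (7.6, 4.7) before and (8.1, 3.9) after, so it travelled √(0.5² + 0.8²) ≈ 0.9 units.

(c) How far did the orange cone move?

2.0

The orange cone moved from about (4.3, 5.2) to (5.5, 3.6), a distance of √(1.2² + 1.6²) ≈ 2.0.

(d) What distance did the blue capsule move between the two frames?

1.7

From (13.0, 4.9) to (12.1, 3.4), the blue capsule covered √(0.9² + 1.5²) ≈ 1.7 units.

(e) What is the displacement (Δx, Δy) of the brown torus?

(-0.7, -0.4)

The brown torus was at about (4.1, 3.7) and moved to about (3.4, 3.3).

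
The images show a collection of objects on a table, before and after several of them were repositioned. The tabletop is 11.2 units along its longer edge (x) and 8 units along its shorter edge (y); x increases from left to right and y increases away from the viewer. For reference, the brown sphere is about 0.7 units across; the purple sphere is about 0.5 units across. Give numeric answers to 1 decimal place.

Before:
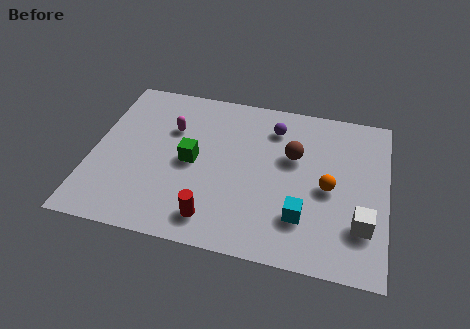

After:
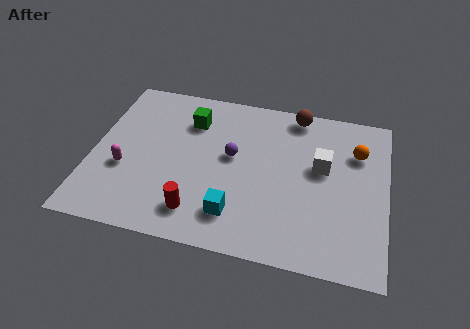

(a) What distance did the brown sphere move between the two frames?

2.2

The brown sphere moved from about (7.6, 5.0) to (7.6, 7.2), a distance of √(0.0² + 2.2²) ≈ 2.2.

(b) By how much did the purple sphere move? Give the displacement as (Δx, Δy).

(-1.5, -1.8)

The purple sphere was at about (6.8, 6.3) and moved to about (5.3, 4.5).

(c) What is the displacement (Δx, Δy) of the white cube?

(-1.6, 2.5)

The white cube was at about (10.3, 2.2) and moved to about (8.7, 4.7).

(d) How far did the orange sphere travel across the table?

2.2

The orange sphere moved from about (9.0, 3.7) to (10.0, 5.7), a distance of √(1.0² + 2.0²) ≈ 2.2.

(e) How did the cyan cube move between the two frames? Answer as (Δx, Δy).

(-2.5, -0.4)

From the two frames, the cyan cube sits at roughly (8.1, 2.1) before and (5.6, 1.7) after.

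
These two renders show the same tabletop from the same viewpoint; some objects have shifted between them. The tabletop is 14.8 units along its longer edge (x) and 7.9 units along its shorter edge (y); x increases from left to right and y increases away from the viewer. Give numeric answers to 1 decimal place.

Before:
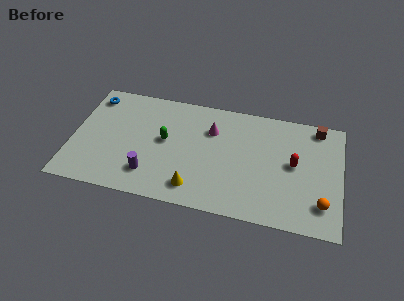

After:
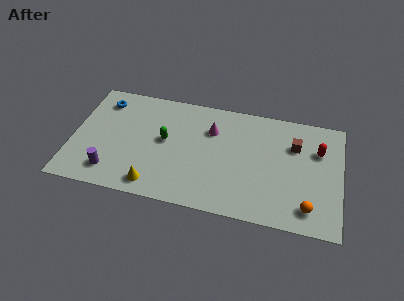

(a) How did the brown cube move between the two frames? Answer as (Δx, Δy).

(-1.2, -1.5)

The brown cube started near (13.4, 7.0) and ended near (12.2, 5.5).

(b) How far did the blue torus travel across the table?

0.6

The blue torus was near (0.9, 6.6) before and (1.5, 6.4) after, so it travelled √(0.6² + 0.2²) ≈ 0.6 units.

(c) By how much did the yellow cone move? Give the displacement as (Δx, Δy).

(-2.2, -0.3)

The yellow cone was at about (6.9, 1.4) and moved to about (4.7, 1.1).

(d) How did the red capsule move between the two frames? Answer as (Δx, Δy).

(1.3, 1.2)

The red capsule started near (12.2, 4.2) and ended near (13.5, 5.4).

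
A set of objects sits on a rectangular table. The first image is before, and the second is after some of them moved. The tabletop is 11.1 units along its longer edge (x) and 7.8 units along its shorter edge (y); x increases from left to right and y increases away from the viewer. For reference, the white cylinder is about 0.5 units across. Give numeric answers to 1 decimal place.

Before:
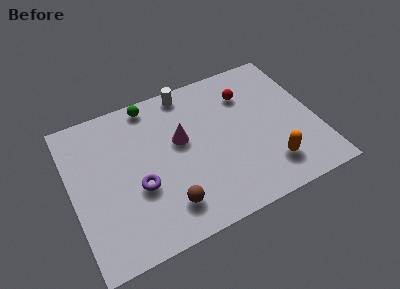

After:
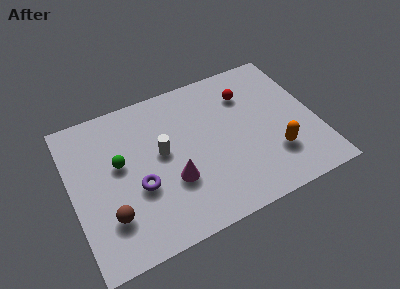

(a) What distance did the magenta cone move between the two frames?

2.0

From (5.0, 4.6) to (4.4, 2.7), the magenta cone covered √(0.6² + 1.9²) ≈ 2.0 units.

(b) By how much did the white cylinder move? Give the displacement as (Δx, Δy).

(-1.5, -2.7)

The white cylinder started near (5.6, 7.0) and ended near (4.1, 4.3).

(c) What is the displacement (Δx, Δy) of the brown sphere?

(-2.5, 0.5)

From the two frames, the brown sphere sits at roughly (4.0, 1.6) before and (1.5, 2.1) after.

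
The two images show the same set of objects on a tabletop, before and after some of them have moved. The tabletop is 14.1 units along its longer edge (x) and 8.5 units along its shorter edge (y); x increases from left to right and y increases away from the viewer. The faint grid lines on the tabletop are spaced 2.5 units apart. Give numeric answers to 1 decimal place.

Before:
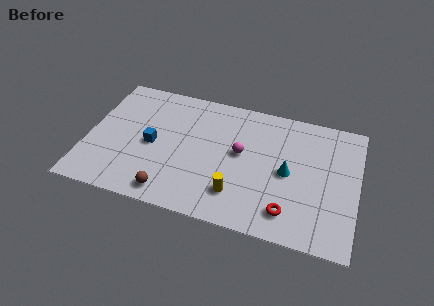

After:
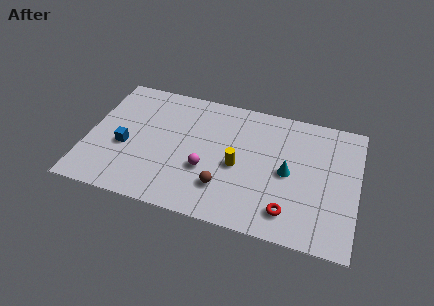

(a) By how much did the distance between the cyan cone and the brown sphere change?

-2.9

Before: roughly 6.6 units apart; after: 3.7. That's 2.9 units closer together.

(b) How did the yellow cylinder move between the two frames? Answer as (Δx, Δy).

(-0.1, 1.8)

The yellow cylinder started near (8.0, 2.0) and ended near (7.9, 3.8).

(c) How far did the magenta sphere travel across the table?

2.3

The magenta sphere moved from about (8.0, 4.7) to (6.3, 3.1), a distance of √(1.7² + 1.6²) ≈ 2.3.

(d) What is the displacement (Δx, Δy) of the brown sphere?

(2.7, 1.1)

The brown sphere started near (4.6, 1.1) and ended near (7.3, 2.2).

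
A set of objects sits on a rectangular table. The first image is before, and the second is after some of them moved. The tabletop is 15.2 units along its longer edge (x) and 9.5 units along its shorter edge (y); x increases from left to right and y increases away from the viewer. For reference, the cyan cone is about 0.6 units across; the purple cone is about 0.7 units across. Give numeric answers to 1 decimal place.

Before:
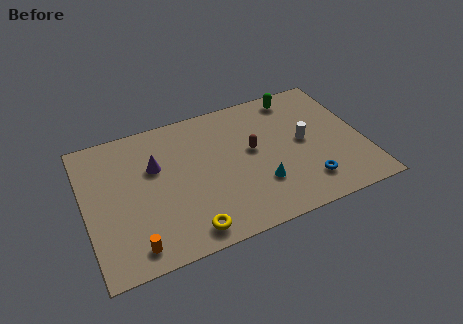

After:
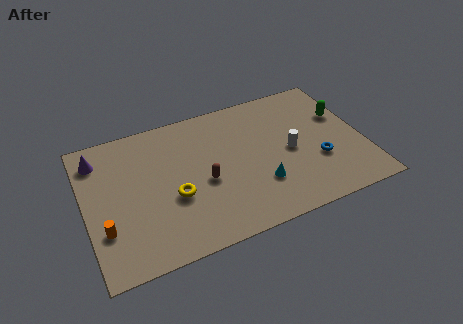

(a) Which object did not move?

the cyan cone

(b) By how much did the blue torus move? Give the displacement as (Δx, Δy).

(0.8, 1.3)

The blue torus was at about (11.8, 2.0) and moved to about (12.6, 3.3).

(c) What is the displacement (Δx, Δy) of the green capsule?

(2.3, -2.2)

From the two frames, the green capsule sits at roughly (12.0, 8.3) before and (14.3, 6.1) after.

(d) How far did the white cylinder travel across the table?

0.9

The white cylinder was near (12.0, 4.9) before and (11.2, 4.5) after, so it travelled √(0.8² + 0.4²) ≈ 0.9 units.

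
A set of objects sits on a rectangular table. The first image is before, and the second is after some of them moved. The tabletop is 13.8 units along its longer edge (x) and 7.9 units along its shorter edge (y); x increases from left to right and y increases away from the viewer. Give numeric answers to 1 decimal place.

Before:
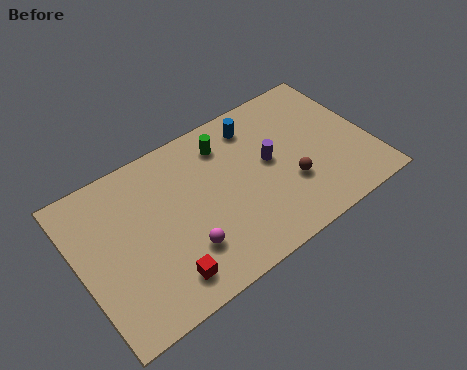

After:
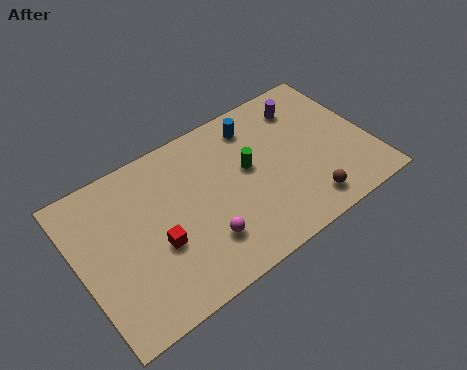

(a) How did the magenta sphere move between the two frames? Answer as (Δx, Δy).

(0.9, -0.1)

The magenta sphere started near (4.6, 2.2) and ended near (5.5, 2.1).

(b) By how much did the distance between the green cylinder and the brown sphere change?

-0.5

They were about 4.4 units apart before and 3.9 after — 0.5 units closer together.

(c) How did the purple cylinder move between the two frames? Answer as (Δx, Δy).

(2.1, 2.0)

The purple cylinder started near (9.1, 4.3) and ended near (11.2, 6.3).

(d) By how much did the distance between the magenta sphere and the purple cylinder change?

+2.1

The distance was about 5.0 in the first image and 7.1 in the second, so they moved 2.1 units further apart.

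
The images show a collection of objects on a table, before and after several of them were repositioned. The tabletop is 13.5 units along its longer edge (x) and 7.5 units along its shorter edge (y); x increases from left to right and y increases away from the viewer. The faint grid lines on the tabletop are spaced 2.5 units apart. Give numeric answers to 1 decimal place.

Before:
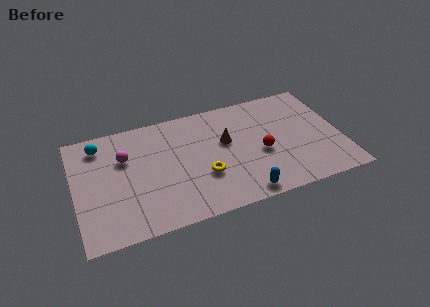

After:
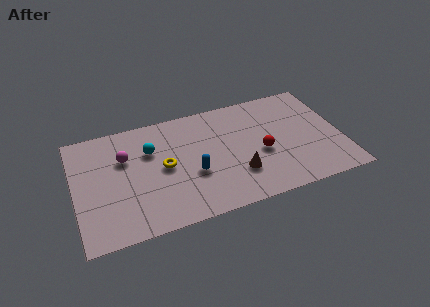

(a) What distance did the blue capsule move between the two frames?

3.1

The blue capsule was near (8.2, 0.8) before and (5.9, 2.9) after, so it travelled √(2.3² + 2.1²) ≈ 3.1 units.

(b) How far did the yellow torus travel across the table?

2.2

The yellow torus was near (6.4, 2.6) before and (4.5, 3.8) after, so it travelled √(1.9² + 1.2²) ≈ 2.2 units.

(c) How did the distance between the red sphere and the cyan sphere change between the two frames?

-2.7

They were about 8.5 units apart before and 5.8 after — 2.7 units closer together.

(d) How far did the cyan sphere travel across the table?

2.7

The cyan sphere was near (1.4, 6.2) before and (3.9, 5.1) after, so it travelled √(2.5² + 1.1²) ≈ 2.7 units.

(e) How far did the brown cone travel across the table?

2.3

The brown cone moved from about (7.7, 4.5) to (8.1, 2.2), a distance of √(0.4² + 2.3²) ≈ 2.3.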